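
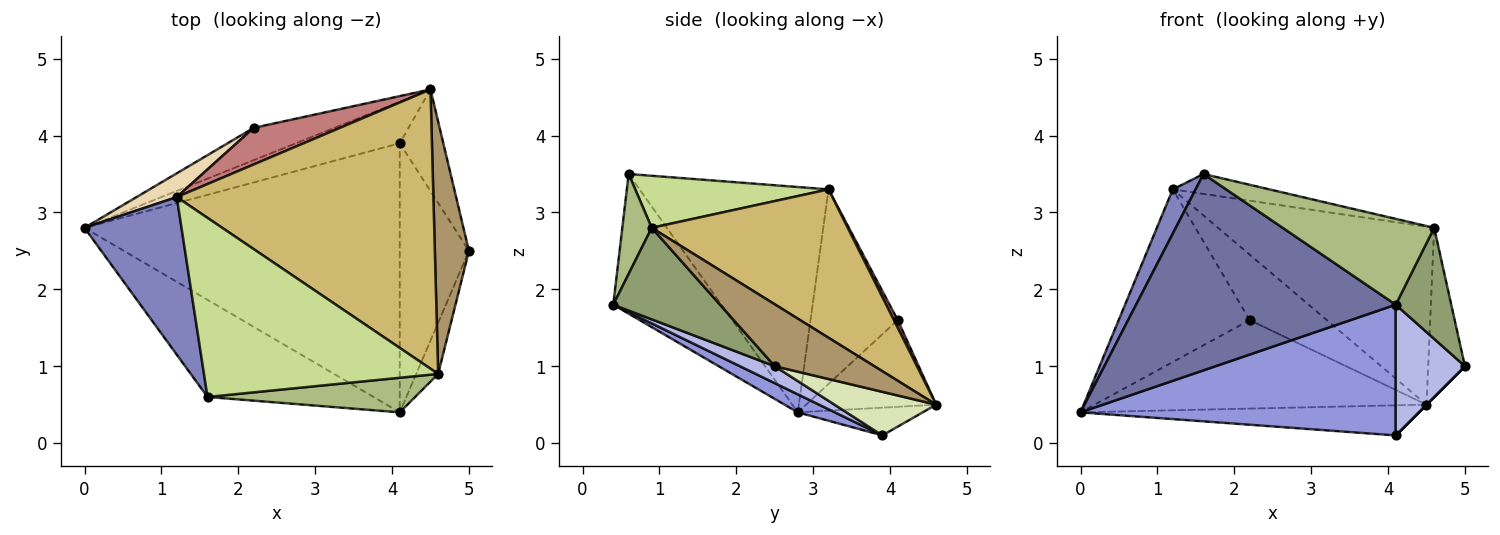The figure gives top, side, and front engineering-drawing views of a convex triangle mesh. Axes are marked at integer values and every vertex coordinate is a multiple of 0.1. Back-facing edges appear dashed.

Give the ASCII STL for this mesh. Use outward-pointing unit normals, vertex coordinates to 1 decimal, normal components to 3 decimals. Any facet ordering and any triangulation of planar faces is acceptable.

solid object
 facet normal -0.350 -0.840 -0.415
  outer loop
   vertex 1.6 0.6 3.5
   vertex 0.0 2.8 0.4
   vertex 4.1 0.4 1.8
  endloop
 endfacet
 facet normal -0.913 -0.110 0.393
  outer loop
   vertex 1.2 3.2 3.3
   vertex 0.0 2.8 0.4
   vertex 1.6 0.6 3.5
  endloop
 endfacet
 facet normal 0.051 -0.436 -0.898
  outer loop
   vertex 4.1 3.9 0.1
   vertex 4.1 0.4 1.8
   vertex 0.0 2.8 0.4
  endloop
 endfacet
 facet normal 0.215 -0.427 -0.879
  outer loop
   vertex 4.1 3.9 0.1
   vertex 5.0 2.5 1.0
   vertex 4.1 0.4 1.8
  endloop
 endfacet
 facet normal 0.868 -0.451 -0.208
  outer loop
   vertex 4.6 0.9 2.8
   vertex 4.1 0.4 1.8
   vertex 5.0 2.5 1.0
  endloop
 endfacet
 facet normal 0.177 -0.913 0.368
  outer loop
   vertex 4.6 0.9 2.8
   vertex 1.6 0.6 3.5
   vertex 4.1 0.4 1.8
  endloop
 endfacet
 facet normal 0.216 0.108 0.970
  outer loop
   vertex 4.6 0.9 2.8
   vertex 1.2 3.2 3.3
   vertex 1.6 0.6 3.5
  endloop
 endfacet
 facet normal 0.707 0.000 -0.707
  outer loop
   vertex 4.5 4.6 0.5
   vertex 5.0 2.5 1.0
   vertex 4.1 3.9 0.1
  endloop
 endfacet
 facet normal 0.834 0.308 0.459
  outer loop
   vertex 4.5 4.6 0.5
   vertex 4.6 0.9 2.8
   vertex 5.0 2.5 1.0
  endloop
 endfacet
 facet normal 0.438 0.483 0.758
  outer loop
   vertex 4.5 4.6 0.5
   vertex 1.2 3.2 3.3
   vertex 4.6 0.9 2.8
  endloop
 endfacet
 facet normal -0.212 0.573 -0.792
  outer loop
   vertex 4.5 4.6 0.5
   vertex 4.1 3.9 0.1
   vertex 0.0 2.8 0.4
  endloop
 endfacet
 facet normal -0.551 0.827 0.114
  outer loop
   vertex 2.2 4.1 1.6
   vertex 0.0 2.8 0.4
   vertex 1.2 3.2 3.3
  endloop
 endfacet
 facet normal -0.345 0.882 -0.322
  outer loop
   vertex 2.2 4.1 1.6
   vertex 4.5 4.6 0.5
   vertex 0.0 2.8 0.4
  endloop
 endfacet
 facet normal 0.043 0.872 0.487
  outer loop
   vertex 2.2 4.1 1.6
   vertex 1.2 3.2 3.3
   vertex 4.5 4.6 0.5
  endloop
 endfacet
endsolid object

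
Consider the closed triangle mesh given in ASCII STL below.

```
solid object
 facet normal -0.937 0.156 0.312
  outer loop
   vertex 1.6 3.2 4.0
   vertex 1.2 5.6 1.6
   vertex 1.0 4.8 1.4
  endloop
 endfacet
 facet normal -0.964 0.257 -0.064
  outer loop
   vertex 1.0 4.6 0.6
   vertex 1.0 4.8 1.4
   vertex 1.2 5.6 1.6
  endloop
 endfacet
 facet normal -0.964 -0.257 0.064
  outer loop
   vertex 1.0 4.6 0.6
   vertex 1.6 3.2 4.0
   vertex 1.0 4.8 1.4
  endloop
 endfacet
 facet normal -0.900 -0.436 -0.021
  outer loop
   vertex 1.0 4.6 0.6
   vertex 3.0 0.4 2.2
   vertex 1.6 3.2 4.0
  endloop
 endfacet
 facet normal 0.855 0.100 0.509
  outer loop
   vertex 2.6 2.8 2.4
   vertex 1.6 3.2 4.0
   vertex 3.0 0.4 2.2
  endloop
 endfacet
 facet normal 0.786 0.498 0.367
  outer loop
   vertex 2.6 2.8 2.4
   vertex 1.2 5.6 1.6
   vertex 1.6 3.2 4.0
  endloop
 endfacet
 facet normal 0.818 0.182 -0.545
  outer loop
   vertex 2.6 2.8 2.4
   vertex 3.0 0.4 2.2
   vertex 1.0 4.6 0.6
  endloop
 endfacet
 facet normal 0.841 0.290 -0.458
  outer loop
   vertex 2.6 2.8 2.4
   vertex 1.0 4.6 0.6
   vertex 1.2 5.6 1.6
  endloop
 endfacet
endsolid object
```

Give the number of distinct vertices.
6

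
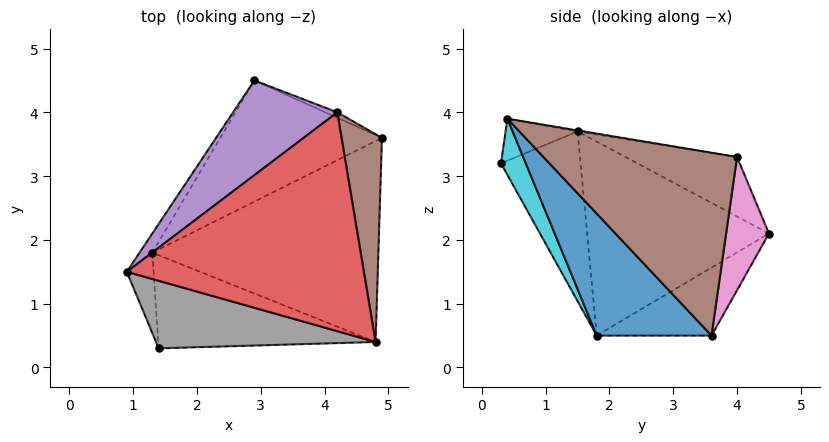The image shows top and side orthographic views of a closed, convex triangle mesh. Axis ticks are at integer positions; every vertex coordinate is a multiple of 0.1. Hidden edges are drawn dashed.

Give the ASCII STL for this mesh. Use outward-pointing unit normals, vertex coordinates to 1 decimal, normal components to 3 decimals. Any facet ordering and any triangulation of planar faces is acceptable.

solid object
 facet normal 0.344 -0.689 -0.638
  outer loop
   vertex 1.3 1.8 0.5
   vertex 4.9 3.6 0.5
   vertex 4.8 0.4 3.9
  endloop
 endfacet
 facet normal -0.844 0.533 -0.056
  outer loop
   vertex 1.3 1.8 0.5
   vertex 0.9 1.5 3.7
   vertex 2.9 4.5 2.1
  endloop
 endfacet
 facet normal -0.307 0.613 -0.728
  outer loop
   vertex 1.3 1.8 0.5
   vertex 2.9 4.5 2.1
   vertex 4.9 3.6 0.5
  endloop
 endfacet
 facet normal -0.004 0.164 0.987
  outer loop
   vertex 4.2 4.0 3.3
   vertex 0.9 1.5 3.7
   vertex 4.8 0.4 3.9
  endloop
 endfacet
 facet normal -0.389 0.622 0.680
  outer loop
   vertex 4.2 4.0 3.3
   vertex 2.9 4.5 2.1
   vertex 0.9 1.5 3.7
  endloop
 endfacet
 facet normal 0.958 0.195 0.212
  outer loop
   vertex 4.2 4.0 3.3
   vertex 4.8 0.4 3.9
   vertex 4.9 3.6 0.5
  endloop
 endfacet
 facet normal 0.387 0.922 -0.035
  outer loop
   vertex 4.2 4.0 3.3
   vertex 4.9 3.6 0.5
   vertex 2.9 4.5 2.1
  endloop
 endfacet
 facet normal -0.169 -0.438 0.883
  outer loop
   vertex 1.4 0.3 3.2
   vertex 4.8 0.4 3.9
   vertex 0.9 1.5 3.7
  endloop
 endfacet
 facet normal -0.933 -0.327 -0.147
  outer loop
   vertex 1.4 0.3 3.2
   vertex 0.9 1.5 3.7
   vertex 1.3 1.8 0.5
  endloop
 endfacet
 facet normal 0.125 -0.865 -0.485
  outer loop
   vertex 1.4 0.3 3.2
   vertex 1.3 1.8 0.5
   vertex 4.8 0.4 3.9
  endloop
 endfacet
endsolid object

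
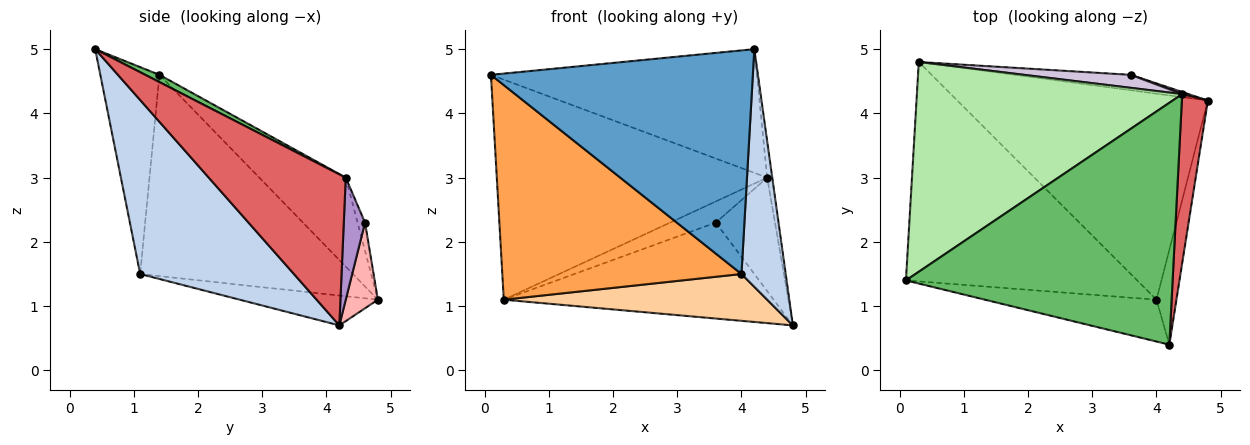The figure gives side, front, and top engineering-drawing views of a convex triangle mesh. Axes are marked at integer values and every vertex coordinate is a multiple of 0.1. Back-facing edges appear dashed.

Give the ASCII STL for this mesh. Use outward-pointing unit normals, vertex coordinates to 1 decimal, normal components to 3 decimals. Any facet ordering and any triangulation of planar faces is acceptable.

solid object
 facet normal -0.217 -0.960 -0.180
  outer loop
   vertex 4.0 1.1 1.5
   vertex 4.2 0.4 5.0
   vertex 0.1 1.4 4.6
  endloop
 endfacet
 facet normal 0.955 -0.275 -0.110
  outer loop
   vertex 4.0 1.1 1.5
   vertex 4.8 4.2 0.7
   vertex 4.2 0.4 5.0
  endloop
 endfacet
 facet normal -0.528 -0.594 -0.607
  outer loop
   vertex 4.0 1.1 1.5
   vertex 0.1 1.4 4.6
   vertex 0.3 4.8 1.1
  endloop
 endfacet
 facet normal -0.115 -0.220 -0.969
  outer loop
   vertex 4.0 1.1 1.5
   vertex 0.3 4.8 1.1
   vertex 4.8 4.2 0.7
  endloop
 endfacet
 facet normal 0.024 0.455 0.890
  outer loop
   vertex 4.4 4.3 3.0
   vertex 0.1 1.4 4.6
   vertex 4.2 0.4 5.0
  endloop
 endfacet
 facet normal -0.225 0.705 0.672
  outer loop
   vertex 4.4 4.3 3.0
   vertex 0.3 4.8 1.1
   vertex 0.1 1.4 4.6
  endloop
 endfacet
 facet normal 0.985 0.037 0.170
  outer loop
   vertex 4.4 4.3 3.0
   vertex 4.2 0.4 5.0
   vertex 4.8 4.2 0.7
  endloop
 endfacet
 facet normal 0.117 0.981 -0.158
  outer loop
   vertex 3.6 4.6 2.3
   vertex 4.8 4.2 0.7
   vertex 0.3 4.8 1.1
  endloop
 endfacet
 facet normal 0.337 0.941 0.018
  outer loop
   vertex 3.6 4.6 2.3
   vertex 4.4 4.3 3.0
   vertex 4.8 4.2 0.7
  endloop
 endfacet
 facet normal -0.138 0.844 0.519
  outer loop
   vertex 3.6 4.6 2.3
   vertex 0.3 4.8 1.1
   vertex 4.4 4.3 3.0
  endloop
 endfacet
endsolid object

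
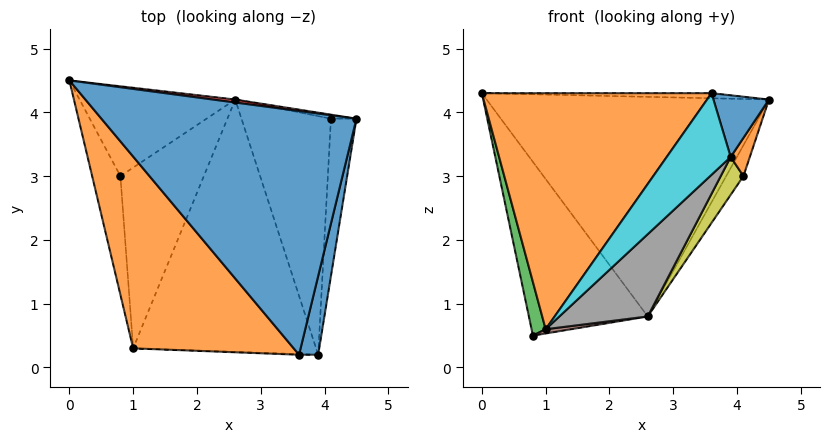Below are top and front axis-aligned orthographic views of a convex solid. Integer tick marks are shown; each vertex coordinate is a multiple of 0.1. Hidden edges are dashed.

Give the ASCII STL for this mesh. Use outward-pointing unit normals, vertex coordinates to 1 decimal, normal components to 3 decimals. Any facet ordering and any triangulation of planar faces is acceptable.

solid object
 facet normal 0.025 0.021 0.999
  outer loop
   vertex 3.6 0.2 4.3
   vertex 4.5 3.9 4.2
   vertex 0.0 4.5 4.3
  endloop
 endfacet
 facet normal -0.680 -0.569 0.462
  outer loop
   vertex 1.0 0.3 0.6
   vertex 3.6 0.2 4.3
   vertex 0.0 4.5 4.3
  endloop
 endfacet
 facet normal -0.981 -0.079 -0.175
  outer loop
   vertex 1.0 0.3 0.6
   vertex 0.0 4.5 4.3
   vertex 0.8 3.0 0.5
  endloop
 endfacet
 facet normal 0.132 0.991 0.013
  outer loop
   vertex 2.6 4.2 0.8
   vertex 0.0 4.5 4.3
   vertex 4.5 3.9 4.2
  endloop
 endfacet
 facet normal -0.458 0.790 -0.408
  outer loop
   vertex 2.6 4.2 0.8
   vertex 0.8 3.0 0.5
   vertex 0.0 4.5 4.3
  endloop
 endfacet
 facet normal 0.179 -0.023 -0.984
  outer loop
   vertex 2.6 4.2 0.8
   vertex 1.0 0.3 0.6
   vertex 0.8 3.0 0.5
  endloop
 endfacet
 facet normal 0.362 0.924 -0.121
  outer loop
   vertex 4.1 3.9 3.0
   vertex 2.6 4.2 0.8
   vertex 4.5 3.9 4.2
  endloop
 endfacet
 facet normal 0.658 -0.233 -0.716
  outer loop
   vertex 3.9 0.2 3.3
   vertex 1.0 0.3 0.6
   vertex 2.6 4.2 0.8
  endloop
 endfacet
 facet normal 0.817 -0.090 -0.569
  outer loop
   vertex 3.9 0.2 3.3
   vertex 2.6 4.2 0.8
   vertex 4.1 3.9 3.0
  endloop
 endfacet
 facet normal -0.027 -1.000 -0.008
  outer loop
   vertex 3.9 0.2 3.3
   vertex 3.6 0.2 4.3
   vertex 1.0 0.3 0.6
  endloop
 endfacet
 facet normal 0.934 -0.220 0.280
  outer loop
   vertex 3.9 0.2 3.3
   vertex 4.5 3.9 4.2
   vertex 3.6 0.2 4.3
  endloop
 endfacet
 facet normal 0.946 -0.077 -0.315
  outer loop
   vertex 3.9 0.2 3.3
   vertex 4.1 3.9 3.0
   vertex 4.5 3.9 4.2
  endloop
 endfacet
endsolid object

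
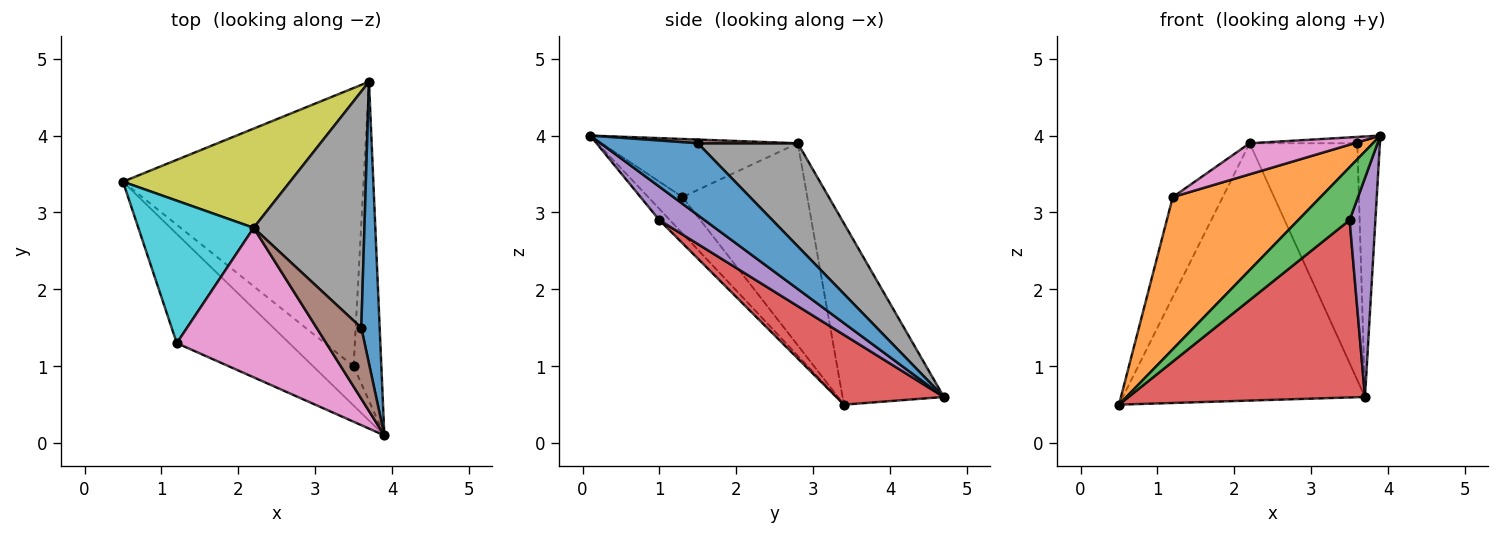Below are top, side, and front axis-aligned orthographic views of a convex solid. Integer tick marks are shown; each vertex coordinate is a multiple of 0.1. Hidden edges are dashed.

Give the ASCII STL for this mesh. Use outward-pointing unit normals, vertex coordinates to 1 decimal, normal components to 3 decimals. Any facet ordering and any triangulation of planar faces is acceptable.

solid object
 facet normal 0.945 0.220 0.242
  outer loop
   vertex 3.6 1.5 3.9
   vertex 3.9 0.1 4.0
   vertex 3.7 4.7 0.6
  endloop
 endfacet
 facet normal -0.185 -0.798 -0.573
  outer loop
   vertex 1.2 1.3 3.2
   vertex 0.5 3.4 0.5
   vertex 3.9 0.1 4.0
  endloop
 endfacet
 facet normal -0.162 -0.792 -0.589
  outer loop
   vertex 3.5 1.0 2.9
   vertex 3.9 0.1 4.0
   vertex 0.5 3.4 0.5
  endloop
 endfacet
 facet normal 0.238 -0.522 -0.819
  outer loop
   vertex 3.5 1.0 2.9
   vertex 0.5 3.4 0.5
   vertex 3.7 4.7 0.6
  endloop
 endfacet
 facet normal 0.705 -0.402 -0.585
  outer loop
   vertex 3.5 1.0 2.9
   vertex 3.7 4.7 0.6
   vertex 3.9 0.1 4.0
  endloop
 endfacet
 facet normal 0.082 0.089 0.993
  outer loop
   vertex 2.2 2.8 3.9
   vertex 3.9 0.1 4.0
   vertex 3.6 1.5 3.9
  endloop
 endfacet
 facet normal -0.356 -0.190 0.915
  outer loop
   vertex 2.2 2.8 3.9
   vertex 1.2 1.3 3.2
   vertex 3.9 0.1 4.0
  endloop
 endfacet
 facet normal 0.549 0.592 0.590
  outer loop
   vertex 2.2 2.8 3.9
   vertex 3.6 1.5 3.9
   vertex 3.7 4.7 0.6
  endloop
 endfacet
 facet normal -0.364 0.869 0.335
  outer loop
   vertex 2.2 2.8 3.9
   vertex 3.7 4.7 0.6
   vertex 0.5 3.4 0.5
  endloop
 endfacet
 facet normal -0.820 0.328 0.468
  outer loop
   vertex 2.2 2.8 3.9
   vertex 0.5 3.4 0.5
   vertex 1.2 1.3 3.2
  endloop
 endfacet
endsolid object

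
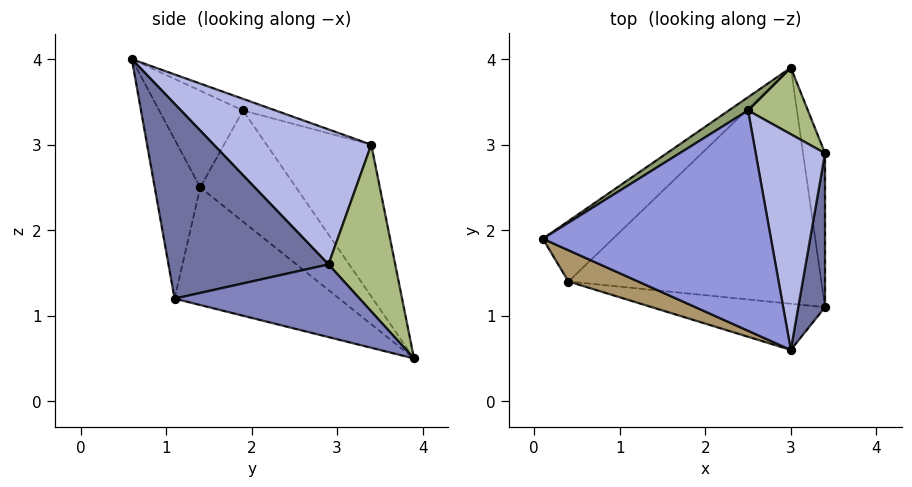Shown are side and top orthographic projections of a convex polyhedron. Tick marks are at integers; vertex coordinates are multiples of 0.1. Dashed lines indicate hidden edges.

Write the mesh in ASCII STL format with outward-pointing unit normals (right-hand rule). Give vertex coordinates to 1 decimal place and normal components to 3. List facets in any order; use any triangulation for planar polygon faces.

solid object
 facet normal 0.990 -0.030 0.136
  outer loop
   vertex 3.4 1.1 1.2
   vertex 3.4 2.9 1.6
   vertex 3.0 0.6 4.0
  endloop
 endfacet
 facet normal 0.955 0.064 -0.289
  outer loop
   vertex 3.4 1.1 1.2
   vertex 3.0 3.9 0.5
   vertex 3.4 2.9 1.6
  endloop
 endfacet
 facet normal -0.048 0.328 0.943
  outer loop
   vertex 2.5 3.4 3.0
   vertex 0.1 1.9 3.4
   vertex 3.0 0.6 4.0
  endloop
 endfacet
 facet normal 0.847 0.307 0.435
  outer loop
   vertex 2.5 3.4 3.0
   vertex 3.0 0.6 4.0
   vertex 3.4 2.9 1.6
  endloop
 endfacet
 facet normal -0.521 0.851 0.066
  outer loop
   vertex 2.5 3.4 3.0
   vertex 3.0 3.9 0.5
   vertex 0.1 1.9 3.4
  endloop
 endfacet
 facet normal 0.754 0.599 0.271
  outer loop
   vertex 2.5 3.4 3.0
   vertex 3.4 2.9 1.6
   vertex 3.0 3.9 0.5
  endloop
 endfacet
 facet normal -0.770 0.413 -0.486
  outer loop
   vertex 0.4 1.4 2.5
   vertex 0.1 1.9 3.4
   vertex 3.0 3.9 0.5
  endloop
 endfacet
 facet normal -0.405 -0.276 -0.872
  outer loop
   vertex 0.4 1.4 2.5
   vertex 3.0 3.9 0.5
   vertex 3.4 1.1 1.2
  endloop
 endfacet
 facet normal -0.442 -0.839 0.319
  outer loop
   vertex 0.4 1.4 2.5
   vertex 3.0 0.6 4.0
   vertex 0.1 1.9 3.4
  endloop
 endfacet
 facet normal -0.182 -0.963 -0.198
  outer loop
   vertex 0.4 1.4 2.5
   vertex 3.4 1.1 1.2
   vertex 3.0 0.6 4.0
  endloop
 endfacet
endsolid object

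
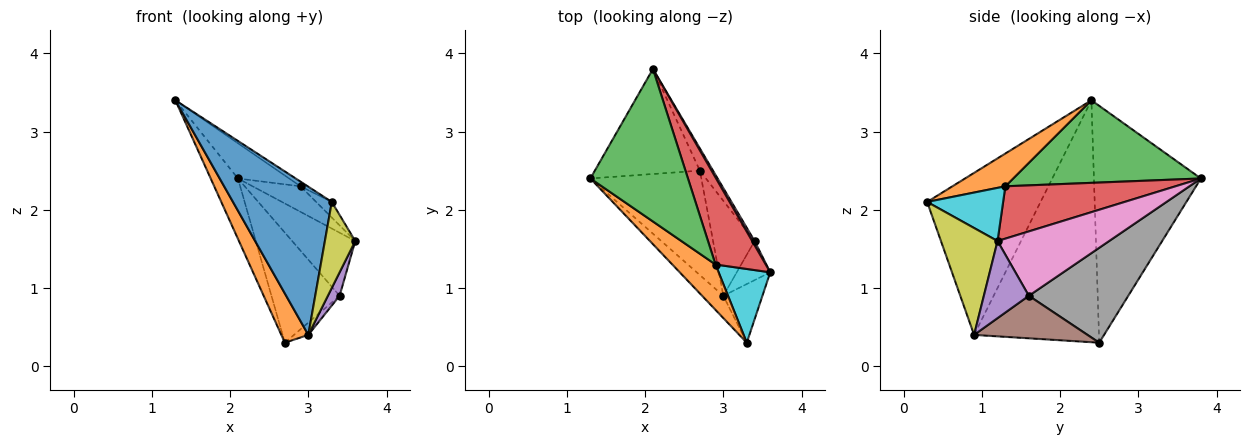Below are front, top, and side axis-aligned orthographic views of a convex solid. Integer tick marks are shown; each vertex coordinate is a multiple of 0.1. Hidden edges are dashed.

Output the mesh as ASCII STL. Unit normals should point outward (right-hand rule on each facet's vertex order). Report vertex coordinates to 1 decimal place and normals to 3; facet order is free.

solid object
 facet normal -0.890 0.227 -0.395
  outer loop
   vertex 2.7 2.5 0.3
   vertex 1.3 2.4 3.4
   vertex 2.1 3.8 2.4
  endloop
 endfacet
 facet normal -0.892 -0.193 -0.409
  outer loop
   vertex 3.0 0.9 0.4
   vertex 1.3 2.4 3.4
   vertex 2.7 2.5 0.3
  endloop
 endfacet
 facet normal 0.636 0.173 0.752
  outer loop
   vertex 2.9 1.3 2.3
   vertex 2.1 3.8 2.4
   vertex 1.3 2.4 3.4
  endloop
 endfacet
 facet normal 0.707 0.199 0.679
  outer loop
   vertex 2.9 1.3 2.3
   vertex 3.6 1.2 1.6
   vertex 2.1 3.8 2.4
  endloop
 endfacet
 facet normal 0.892 -0.233 -0.388
  outer loop
   vertex 3.4 1.6 0.9
   vertex 3.6 1.2 1.6
   vertex 3.0 0.9 0.4
  endloop
 endfacet
 facet normal 0.712 0.090 -0.696
  outer loop
   vertex 3.4 1.6 0.9
   vertex 3.0 0.9 0.4
   vertex 2.7 2.5 0.3
  endloop
 endfacet
 facet normal 0.870 0.492 0.033
  outer loop
   vertex 3.4 1.6 0.9
   vertex 2.1 3.8 2.4
   vertex 3.6 1.2 1.6
  endloop
 endfacet
 facet normal 0.820 0.562 -0.114
  outer loop
   vertex 3.4 1.6 0.9
   vertex 2.7 2.5 0.3
   vertex 2.1 3.8 2.4
  endloop
 endfacet
 facet normal 0.839 -0.450 -0.307
  outer loop
   vertex 3.3 0.3 2.1
   vertex 3.0 0.9 0.4
   vertex 3.6 1.2 1.6
  endloop
 endfacet
 facet normal 0.710 0.146 0.689
  outer loop
   vertex 3.3 0.3 2.1
   vertex 3.6 1.2 1.6
   vertex 2.9 1.3 2.3
  endloop
 endfacet
 facet normal -0.750 -0.654 -0.098
  outer loop
   vertex 3.3 0.3 2.1
   vertex 1.3 2.4 3.4
   vertex 3.0 0.9 0.4
  endloop
 endfacet
 facet normal 0.602 0.082 0.794
  outer loop
   vertex 3.3 0.3 2.1
   vertex 2.9 1.3 2.3
   vertex 1.3 2.4 3.4
  endloop
 endfacet
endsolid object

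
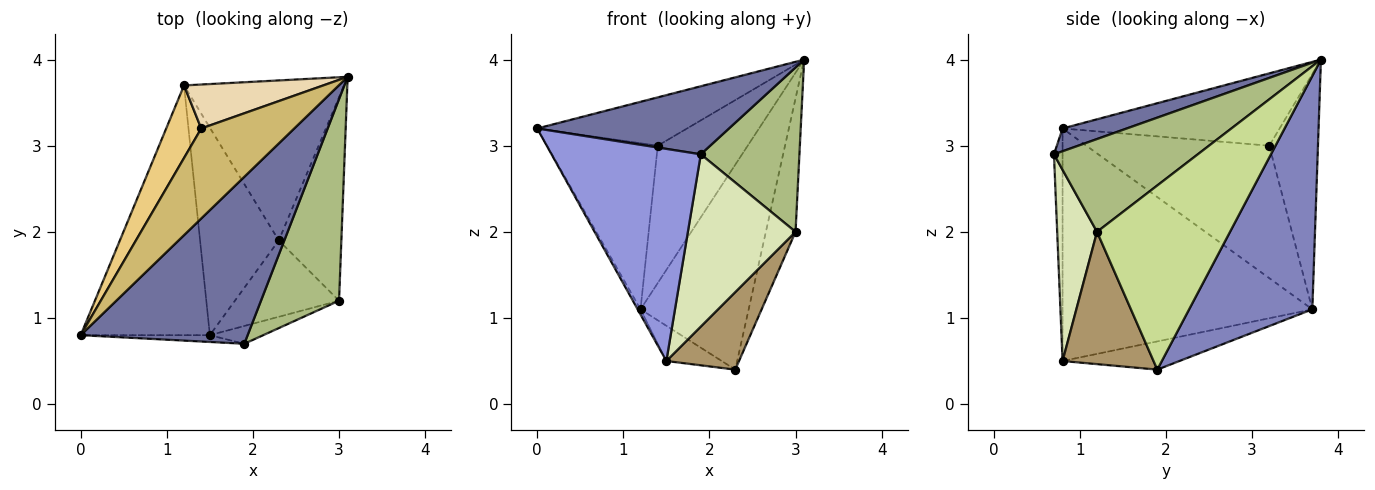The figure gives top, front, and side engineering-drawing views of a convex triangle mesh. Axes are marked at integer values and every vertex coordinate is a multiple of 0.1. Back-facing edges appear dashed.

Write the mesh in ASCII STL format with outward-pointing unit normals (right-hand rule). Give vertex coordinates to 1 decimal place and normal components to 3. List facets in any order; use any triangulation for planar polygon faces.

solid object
 facet normal 0.125 -0.375 0.919
  outer loop
   vertex 1.9 0.7 2.9
   vertex 3.1 3.8 4.0
   vertex 0.0 0.8 3.2
  endloop
 endfacet
 facet normal 0.668 0.586 -0.458
  outer loop
   vertex 1.2 3.7 1.1
   vertex 3.1 3.8 4.0
   vertex 2.3 1.9 0.4
  endloop
 endfacet
 facet normal -0.058 -0.998 -0.032
  outer loop
   vertex 1.5 0.8 0.5
   vertex 1.9 0.7 2.9
   vertex 0.0 0.8 3.2
  endloop
 endfacet
 facet normal -0.874 0.010 -0.486
  outer loop
   vertex 1.5 0.8 0.5
   vertex 0.0 0.8 3.2
   vertex 1.2 3.7 1.1
  endloop
 endfacet
 facet normal -0.333 0.158 -0.930
  outer loop
   vertex 1.5 0.8 0.5
   vertex 1.2 3.7 1.1
   vertex 2.3 1.9 0.4
  endloop
 endfacet
 facet normal 0.678 -0.465 0.570
  outer loop
   vertex 3.0 1.2 2.0
   vertex 3.1 3.8 4.0
   vertex 1.9 0.7 2.9
  endloop
 endfacet
 facet normal 0.926 0.207 -0.315
  outer loop
   vertex 3.0 1.2 2.0
   vertex 2.3 1.9 0.4
   vertex 3.1 3.8 4.0
  endloop
 endfacet
 facet normal 0.345 -0.933 -0.096
  outer loop
   vertex 3.0 1.2 2.0
   vertex 1.9 0.7 2.9
   vertex 1.5 0.8 0.5
  endloop
 endfacet
 facet normal 0.666 -0.532 -0.524
  outer loop
   vertex 3.0 1.2 2.0
   vertex 1.5 0.8 0.5
   vertex 2.3 1.9 0.4
  endloop
 endfacet
 facet normal -0.565 0.390 0.727
  outer loop
   vertex 1.4 3.2 3.0
   vertex 0.0 0.8 3.2
   vertex 3.1 3.8 4.0
  endloop
 endfacet
 facet normal -0.834 0.505 0.221
  outer loop
   vertex 1.4 3.2 3.0
   vertex 1.2 3.7 1.1
   vertex 0.0 0.8 3.2
  endloop
 endfacet
 facet normal -0.458 0.847 0.271
  outer loop
   vertex 1.4 3.2 3.0
   vertex 3.1 3.8 4.0
   vertex 1.2 3.7 1.1
  endloop
 endfacet
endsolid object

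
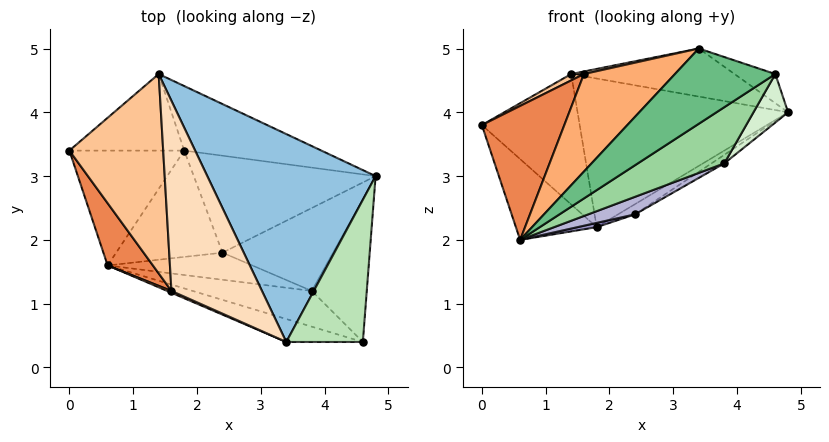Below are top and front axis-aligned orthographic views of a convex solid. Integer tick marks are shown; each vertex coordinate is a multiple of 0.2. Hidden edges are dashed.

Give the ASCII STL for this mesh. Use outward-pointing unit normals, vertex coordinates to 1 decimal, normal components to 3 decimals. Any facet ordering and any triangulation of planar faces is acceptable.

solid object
 facet normal -0.588 0.465 -0.661
  outer loop
   vertex 1.8 3.4 2.2
   vertex 0.6 1.6 2.0
   vertex 0.0 3.4 3.8
  endloop
 endfacet
 facet normal 0.268 0.217 0.939
  outer loop
   vertex 1.4 4.6 4.6
   vertex 3.4 0.4 5.0
   vertex 4.8 3.0 4.0
  endloop
 endfacet
 facet normal -0.410 0.786 -0.462
  outer loop
   vertex 1.4 4.6 4.6
   vertex 1.8 3.4 2.2
   vertex 0.0 3.4 3.8
  endloop
 endfacet
 facet normal 0.340 0.863 -0.375
  outer loop
   vertex 1.4 4.6 4.6
   vertex 4.8 3.0 4.0
   vertex 1.8 3.4 2.2
  endloop
 endfacet
 facet normal -0.825 -0.513 0.238
  outer loop
   vertex 1.6 1.2 4.6
   vertex 0.0 3.4 3.8
   vertex 0.6 1.6 2.0
  endloop
 endfacet
 facet normal -0.409 -0.912 0.017
  outer loop
   vertex 1.6 1.2 4.6
   vertex 0.6 1.6 2.0
   vertex 3.4 0.4 5.0
  endloop
 endfacet
 facet normal -0.478 -0.028 0.878
  outer loop
   vertex 1.6 1.2 4.6
   vertex 1.4 4.6 4.6
   vertex 0.0 3.4 3.8
  endloop
 endfacet
 facet normal -0.222 -0.013 0.975
  outer loop
   vertex 1.6 1.2 4.6
   vertex 3.4 0.4 5.0
   vertex 1.4 4.6 4.6
  endloop
 endfacet
 facet normal -0.097 -0.952 -0.290
  outer loop
   vertex 4.6 0.4 4.6
   vertex 3.4 0.4 5.0
   vertex 0.6 1.6 2.0
  endloop
 endfacet
 facet normal 0.095 -0.840 -0.534
  outer loop
   vertex 4.6 0.4 4.6
   vertex 0.6 1.6 2.0
   vertex 3.8 1.2 3.2
  endloop
 endfacet
 facet normal 0.310 0.191 0.931
  outer loop
   vertex 4.6 0.4 4.6
   vertex 4.8 3.0 4.0
   vertex 3.4 0.4 5.0
  endloop
 endfacet
 facet normal 0.801 -0.193 -0.567
  outer loop
   vertex 4.6 0.4 4.6
   vertex 3.8 1.2 3.2
   vertex 4.8 3.0 4.0
  endloop
 endfacet
 facet normal 0.221 -0.039 -0.975
  outer loop
   vertex 2.4 1.8 2.4
   vertex 0.6 1.6 2.0
   vertex 1.8 3.4 2.2
  endloop
 endfacet
 facet normal 0.240 -0.527 -0.815
  outer loop
   vertex 2.4 1.8 2.4
   vertex 3.8 1.2 3.2
   vertex 0.6 1.6 2.0
  endloop
 endfacet
 facet normal 0.521 0.089 -0.849
  outer loop
   vertex 2.4 1.8 2.4
   vertex 1.8 3.4 2.2
   vertex 4.8 3.0 4.0
  endloop
 endfacet
 facet normal 0.522 0.087 -0.848
  outer loop
   vertex 2.4 1.8 2.4
   vertex 4.8 3.0 4.0
   vertex 3.8 1.2 3.2
  endloop
 endfacet
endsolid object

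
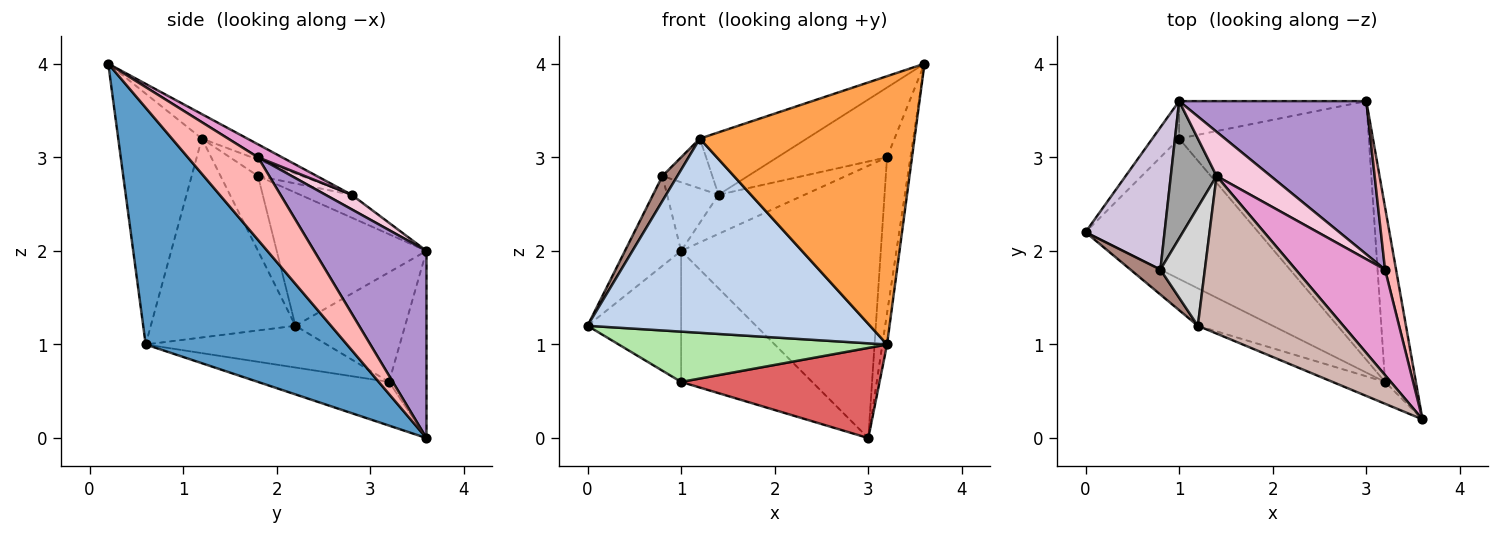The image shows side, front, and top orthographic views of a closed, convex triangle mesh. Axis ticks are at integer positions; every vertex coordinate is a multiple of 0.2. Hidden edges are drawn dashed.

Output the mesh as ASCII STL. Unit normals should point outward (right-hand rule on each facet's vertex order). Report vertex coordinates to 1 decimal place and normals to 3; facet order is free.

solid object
 facet normal 0.991 0.023 -0.129
  outer loop
   vertex 3.2 0.6 1.0
   vertex 3.0 3.6 0.0
   vertex 3.6 0.2 4.0
  endloop
 endfacet
 facet normal -0.449 -0.877 -0.169
  outer loop
   vertex 1.2 1.2 3.2
   vertex 0.0 2.2 1.2
   vertex 3.2 0.6 1.0
  endloop
 endfacet
 facet normal -0.362 -0.929 -0.076
  outer loop
   vertex 1.2 1.2 3.2
   vertex 3.2 0.6 1.0
   vertex 3.6 0.2 4.0
  endloop
 endfacet
 facet normal -0.748 0.638 -0.182
  outer loop
   vertex 1.0 3.2 0.6
   vertex 0.0 2.2 1.2
   vertex 1.0 3.6 2.0
  endloop
 endfacet
 facet normal -0.265 0.927 -0.265
  outer loop
   vertex 1.0 3.2 0.6
   vertex 1.0 3.6 2.0
   vertex 3.0 3.6 0.0
  endloop
 endfacet
 facet normal -0.222 -0.329 -0.918
  outer loop
   vertex 1.0 3.2 0.6
   vertex 3.2 0.6 1.0
   vertex 0.0 2.2 1.2
  endloop
 endfacet
 facet normal -0.212 -0.322 -0.923
  outer loop
   vertex 1.0 3.2 0.6
   vertex 3.0 3.6 0.0
   vertex 3.2 0.6 1.0
  endloop
 endfacet
 facet normal 0.941 0.314 0.125
  outer loop
   vertex 3.2 1.8 3.0
   vertex 3.6 0.2 4.0
   vertex 3.0 3.6 0.0
  endloop
 endfacet
 facet normal 0.440 0.783 0.440
  outer loop
   vertex 3.2 1.8 3.0
   vertex 3.0 3.6 0.0
   vertex 1.0 3.6 2.0
  endloop
 endfacet
 facet normal -0.818 0.307 0.486
  outer loop
   vertex 0.8 1.8 2.8
   vertex 1.0 3.6 2.0
   vertex 0.0 2.2 1.2
  endloop
 endfacet
 facet normal -0.870 -0.348 0.348
  outer loop
   vertex 0.8 1.8 2.8
   vertex 0.0 2.2 1.2
   vertex 1.2 1.2 3.2
  endloop
 endfacet
 facet normal -0.155 0.364 0.919
  outer loop
   vertex 1.4 2.8 2.6
   vertex 1.2 1.2 3.2
   vertex 3.6 0.2 4.0
  endloop
 endfacet
 facet normal 0.120 0.548 0.828
  outer loop
   vertex 1.4 2.8 2.6
   vertex 3.6 0.2 4.0
   vertex 3.2 1.8 3.0
  endloop
 endfacet
 facet normal 0.198 0.649 0.734
  outer loop
   vertex 1.4 2.8 2.6
   vertex 3.2 1.8 3.0
   vertex 1.0 3.6 2.0
  endloop
 endfacet
 facet normal -0.408 0.408 0.816
  outer loop
   vertex 1.4 2.8 2.6
   vertex 1.0 3.6 2.0
   vertex 0.8 1.8 2.8
  endloop
 endfacet
 facet normal -0.322 0.367 0.873
  outer loop
   vertex 1.4 2.8 2.6
   vertex 0.8 1.8 2.8
   vertex 1.2 1.2 3.2
  endloop
 endfacet
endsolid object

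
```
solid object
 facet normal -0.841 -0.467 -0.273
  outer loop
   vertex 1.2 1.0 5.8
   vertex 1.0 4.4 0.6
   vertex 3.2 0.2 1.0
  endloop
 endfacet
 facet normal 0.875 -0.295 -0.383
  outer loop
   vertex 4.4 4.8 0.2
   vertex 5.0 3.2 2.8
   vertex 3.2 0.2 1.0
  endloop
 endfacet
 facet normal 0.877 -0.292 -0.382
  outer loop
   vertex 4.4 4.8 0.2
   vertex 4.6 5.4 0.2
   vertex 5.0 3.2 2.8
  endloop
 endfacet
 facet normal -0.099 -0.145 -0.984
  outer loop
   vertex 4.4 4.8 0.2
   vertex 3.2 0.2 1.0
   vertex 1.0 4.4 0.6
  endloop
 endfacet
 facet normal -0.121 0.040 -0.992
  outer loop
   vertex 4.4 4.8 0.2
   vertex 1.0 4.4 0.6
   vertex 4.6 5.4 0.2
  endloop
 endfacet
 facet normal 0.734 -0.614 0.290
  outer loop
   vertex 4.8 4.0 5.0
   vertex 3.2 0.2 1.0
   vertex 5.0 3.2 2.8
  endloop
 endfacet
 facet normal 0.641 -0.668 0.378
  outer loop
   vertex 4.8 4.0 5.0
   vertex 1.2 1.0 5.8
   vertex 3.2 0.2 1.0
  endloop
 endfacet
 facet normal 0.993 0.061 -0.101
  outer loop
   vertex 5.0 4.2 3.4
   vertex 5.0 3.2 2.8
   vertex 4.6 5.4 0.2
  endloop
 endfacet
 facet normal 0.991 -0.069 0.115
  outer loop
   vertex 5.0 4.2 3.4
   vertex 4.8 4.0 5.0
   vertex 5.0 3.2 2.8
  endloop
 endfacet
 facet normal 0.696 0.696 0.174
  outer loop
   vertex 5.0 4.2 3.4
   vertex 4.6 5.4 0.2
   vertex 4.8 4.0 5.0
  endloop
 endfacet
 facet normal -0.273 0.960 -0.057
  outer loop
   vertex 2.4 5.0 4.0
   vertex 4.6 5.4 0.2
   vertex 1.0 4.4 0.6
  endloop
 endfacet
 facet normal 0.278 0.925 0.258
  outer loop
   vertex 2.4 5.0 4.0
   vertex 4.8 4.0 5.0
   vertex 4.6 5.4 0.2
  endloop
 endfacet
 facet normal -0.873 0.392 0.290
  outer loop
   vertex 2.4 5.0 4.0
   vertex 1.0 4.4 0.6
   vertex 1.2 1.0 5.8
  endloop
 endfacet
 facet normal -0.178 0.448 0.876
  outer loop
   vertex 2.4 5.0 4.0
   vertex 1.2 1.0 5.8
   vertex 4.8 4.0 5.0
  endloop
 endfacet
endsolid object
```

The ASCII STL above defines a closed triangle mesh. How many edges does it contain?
21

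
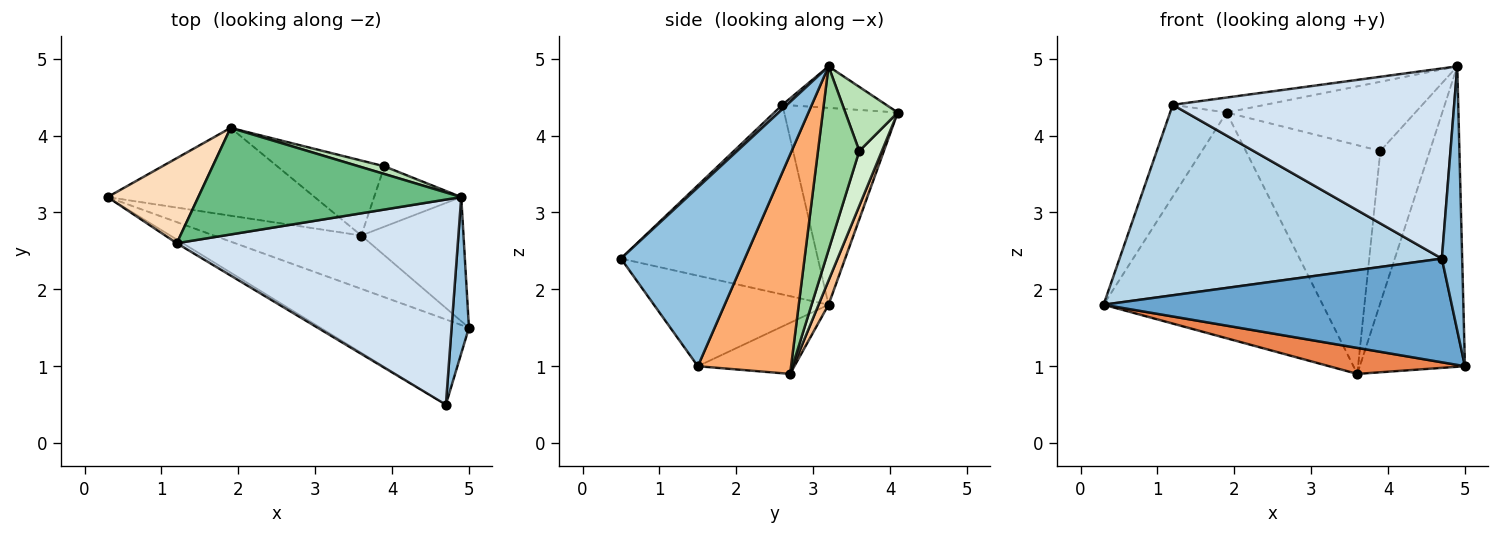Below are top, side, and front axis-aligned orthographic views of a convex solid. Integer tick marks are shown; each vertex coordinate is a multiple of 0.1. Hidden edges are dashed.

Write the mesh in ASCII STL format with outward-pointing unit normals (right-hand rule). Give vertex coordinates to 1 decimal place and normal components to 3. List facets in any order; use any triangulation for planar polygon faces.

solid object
 facet normal -0.361 -0.720 -0.592
  outer loop
   vertex 4.7 0.5 2.4
   vertex 0.3 3.2 1.8
   vertex 5.0 1.5 1.0
  endloop
 endfacet
 facet normal 0.982 -0.161 0.095
  outer loop
   vertex 4.7 0.5 2.4
   vertex 5.0 1.5 1.0
   vertex 4.9 3.2 4.9
  endloop
 endfacet
 facet normal -0.521 -0.853 -0.016
  outer loop
   vertex 1.2 2.6 4.4
   vertex 0.3 3.2 1.8
   vertex 4.7 0.5 2.4
  endloop
 endfacet
 facet normal 0.011 -0.680 0.733
  outer loop
   vertex 1.2 2.6 4.4
   vertex 4.7 0.5 2.4
   vertex 4.9 3.2 4.9
  endloop
 endfacet
 facet normal -0.297 -0.419 -0.858
  outer loop
   vertex 3.6 2.7 0.9
   vertex 5.0 1.5 1.0
   vertex 0.3 3.2 1.8
  endloop
 endfacet
 facet normal 0.634 0.715 -0.295
  outer loop
   vertex 3.6 2.7 0.9
   vertex 4.9 3.2 4.9
   vertex 5.0 1.5 1.0
  endloop
 endfacet
 facet normal 0.042 0.931 -0.362
  outer loop
   vertex 1.9 4.1 4.3
   vertex 3.6 2.7 0.9
   vertex 0.3 3.2 1.8
  endloop
 endfacet
 facet normal -0.828 0.412 0.381
  outer loop
   vertex 1.9 4.1 4.3
   vertex 0.3 3.2 1.8
   vertex 1.2 2.6 4.4
  endloop
 endfacet
 facet normal -0.154 0.137 0.978
  outer loop
   vertex 1.9 4.1 4.3
   vertex 1.2 2.6 4.4
   vertex 4.9 3.2 4.9
  endloop
 endfacet
 facet normal 0.614 0.734 -0.291
  outer loop
   vertex 3.9 3.6 3.8
   vertex 4.9 3.2 4.9
   vertex 3.6 2.7 0.9
  endloop
 endfacet
 facet normal 0.266 0.958 0.106
  outer loop
   vertex 3.9 3.6 3.8
   vertex 1.9 4.1 4.3
   vertex 4.9 3.2 4.9
  endloop
 endfacet
 facet normal 0.158 0.938 -0.308
  outer loop
   vertex 3.9 3.6 3.8
   vertex 3.6 2.7 0.9
   vertex 1.9 4.1 4.3
  endloop
 endfacet
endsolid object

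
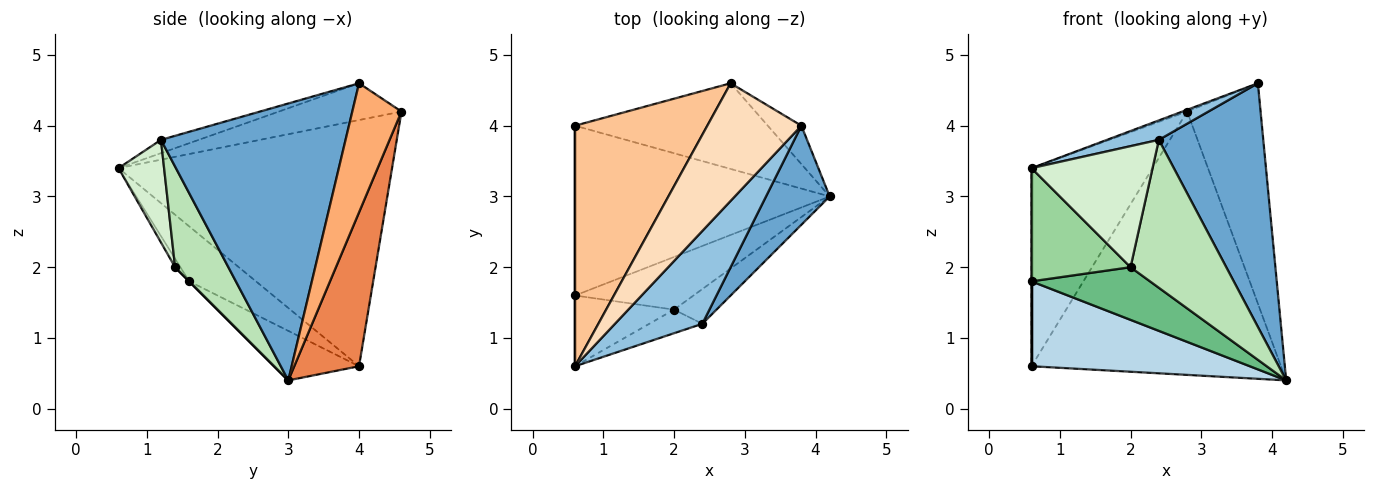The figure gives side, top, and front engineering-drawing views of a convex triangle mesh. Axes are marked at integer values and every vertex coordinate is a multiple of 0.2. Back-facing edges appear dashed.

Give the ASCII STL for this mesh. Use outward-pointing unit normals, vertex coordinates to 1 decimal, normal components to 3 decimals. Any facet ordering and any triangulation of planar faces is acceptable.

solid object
 facet normal 0.853 -0.483 0.196
  outer loop
   vertex 2.4 1.2 3.8
   vertex 4.2 3.0 0.4
   vertex 3.8 4.0 4.6
  endloop
 endfacet
 facet normal -0.148 -0.203 0.968
  outer loop
   vertex 2.4 1.2 3.8
   vertex 3.8 4.0 4.6
   vertex 0.6 0.6 3.4
  endloop
 endfacet
 facet normal -0.171 -0.441 -0.881
  outer loop
   vertex 0.6 1.6 1.8
   vertex 0.6 4.0 0.6
   vertex 4.2 3.0 0.4
  endloop
 endfacet
 facet normal -1.000 0.000 0.000
  outer loop
   vertex 0.6 1.6 1.8
   vertex 0.6 0.6 3.4
   vertex 0.6 4.0 0.6
  endloop
 endfacet
 facet normal 0.240 0.923 -0.300
  outer loop
   vertex 2.8 4.6 4.2
   vertex 4.2 3.0 0.4
   vertex 0.6 4.0 0.6
  endloop
 endfacet
 facet normal 0.551 0.822 -0.143
  outer loop
   vertex 2.8 4.6 4.2
   vertex 3.8 4.0 4.6
   vertex 4.2 3.0 0.4
  endloop
 endfacet
 facet normal -0.821 0.363 0.441
  outer loop
   vertex 2.8 4.6 4.2
   vertex 0.6 4.0 0.6
   vertex 0.6 0.6 3.4
  endloop
 endfacet
 facet normal -0.364 0.014 0.931
  outer loop
   vertex 2.8 4.6 4.2
   vertex 0.6 0.6 3.4
   vertex 3.8 4.0 4.6
  endloop
 endfacet
 facet normal 0.000 -0.707 -0.707
  outer loop
   vertex 2.0 1.4 2.0
   vertex 0.6 1.6 1.8
   vertex 4.2 3.0 0.4
  endloop
 endfacet
 facet normal -0.045 -0.847 -0.529
  outer loop
   vertex 2.0 1.4 2.0
   vertex 0.6 0.6 3.4
   vertex 0.6 1.6 1.8
  endloop
 endfacet
 facet normal 0.476 -0.856 -0.201
  outer loop
   vertex 2.0 1.4 2.0
   vertex 4.2 3.0 0.4
   vertex 2.4 1.2 3.8
  endloop
 endfacet
 facet normal 0.347 -0.921 -0.179
  outer loop
   vertex 2.0 1.4 2.0
   vertex 2.4 1.2 3.8
   vertex 0.6 0.6 3.4
  endloop
 endfacet
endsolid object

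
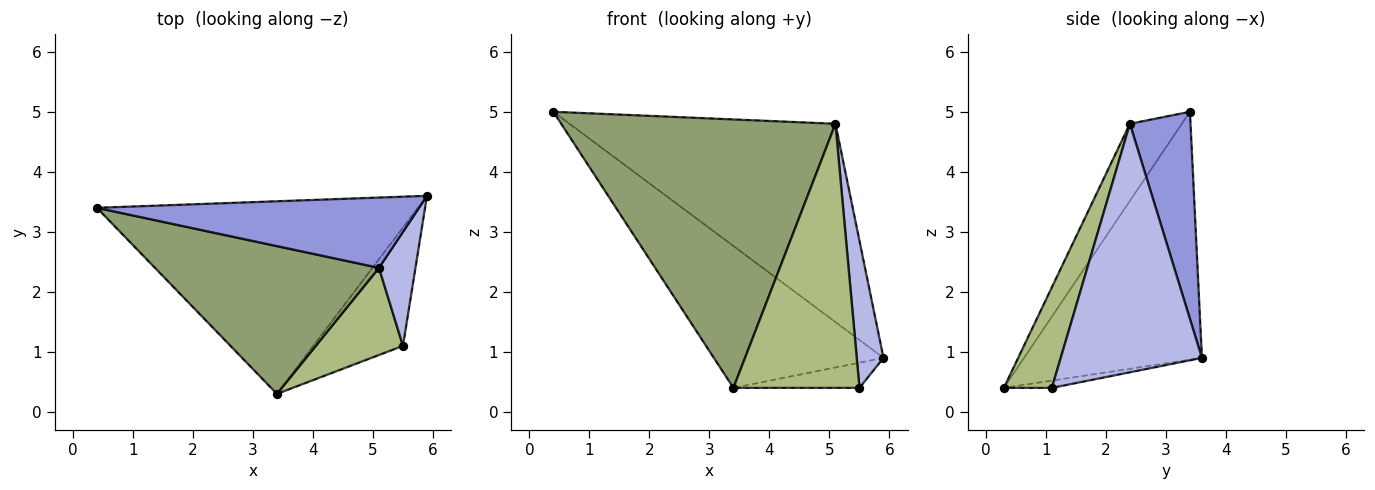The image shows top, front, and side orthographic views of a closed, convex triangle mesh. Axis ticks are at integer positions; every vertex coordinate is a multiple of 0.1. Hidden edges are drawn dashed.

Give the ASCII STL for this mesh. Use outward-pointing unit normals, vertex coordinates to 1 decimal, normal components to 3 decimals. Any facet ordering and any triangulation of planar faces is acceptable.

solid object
 facet normal -0.528 0.504 -0.684
  outer loop
   vertex 3.4 0.3 0.4
   vertex 0.4 3.4 5.0
   vertex 5.9 3.6 0.9
  endloop
 endfacet
 facet normal -0.079 0.208 -0.975
  outer loop
   vertex 5.5 1.1 0.4
   vertex 3.4 0.3 0.4
   vertex 5.9 3.6 0.9
  endloop
 endfacet
 facet normal 0.210 0.922 0.327
  outer loop
   vertex 5.1 2.4 4.8
   vertex 5.9 3.6 0.9
   vertex 0.4 3.4 5.0
  endloop
 endfacet
 facet normal 0.972 -0.184 0.143
  outer loop
   vertex 5.1 2.4 4.8
   vertex 5.5 1.1 0.4
   vertex 5.9 3.6 0.9
  endloop
 endfacet
 facet normal -0.164 -0.864 0.476
  outer loop
   vertex 5.1 2.4 4.8
   vertex 0.4 3.4 5.0
   vertex 3.4 0.3 0.4
  endloop
 endfacet
 facet normal 0.340 -0.893 0.295
  outer loop
   vertex 5.1 2.4 4.8
   vertex 3.4 0.3 0.4
   vertex 5.5 1.1 0.4
  endloop
 endfacet
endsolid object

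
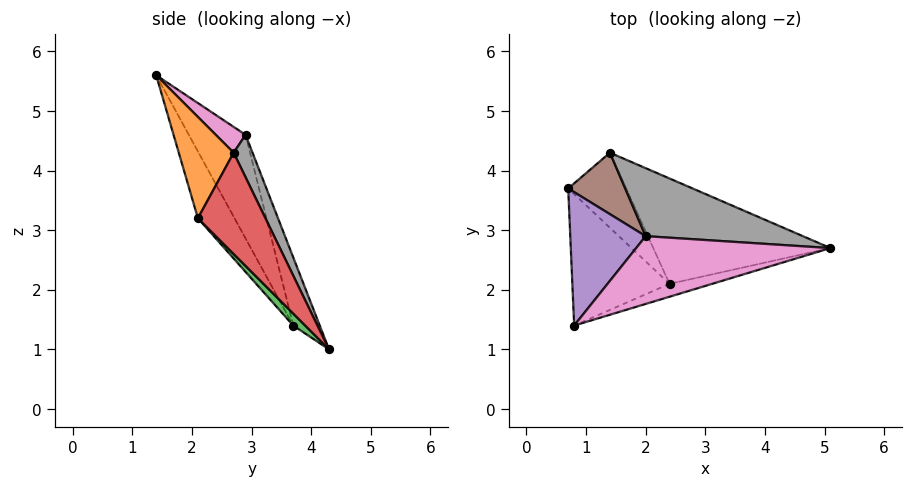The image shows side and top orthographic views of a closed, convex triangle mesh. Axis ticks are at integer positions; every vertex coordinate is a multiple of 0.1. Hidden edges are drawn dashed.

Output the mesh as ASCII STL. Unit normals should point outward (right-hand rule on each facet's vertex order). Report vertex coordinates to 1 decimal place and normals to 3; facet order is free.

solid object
 facet normal -0.310 -0.837 -0.451
  outer loop
   vertex 2.4 2.1 3.2
   vertex 0.8 1.4 5.6
   vertex 0.7 3.7 1.4
  endloop
 endfacet
 facet normal 0.258 -0.960 -0.108
  outer loop
   vertex 2.4 2.1 3.2
   vertex 5.1 2.7 4.3
   vertex 0.8 1.4 5.6
  endloop
 endfacet
 facet normal 0.151 -0.664 -0.732
  outer loop
   vertex 2.4 2.1 3.2
   vertex 0.7 3.7 1.4
   vertex 1.4 4.3 1.0
  endloop
 endfacet
 facet normal 0.418 -0.541 -0.730
  outer loop
   vertex 2.4 2.1 3.2
   vertex 1.4 4.3 1.0
   vertex 5.1 2.7 4.3
  endloop
 endfacet
 facet normal -0.561 0.721 0.408
  outer loop
   vertex 2.0 2.9 4.6
   vertex 0.7 3.7 1.4
   vertex 0.8 1.4 5.6
  endloop
 endfacet
 facet normal -0.462 0.798 0.387
  outer loop
   vertex 2.0 2.9 4.6
   vertex 1.4 4.3 1.0
   vertex 0.7 3.7 1.4
  endloop
 endfacet
 facet normal 0.115 0.486 0.867
  outer loop
   vertex 2.0 2.9 4.6
   vertex 0.8 1.4 5.6
   vertex 5.1 2.7 4.3
  endloop
 endfacet
 facet normal 0.094 0.933 0.347
  outer loop
   vertex 2.0 2.9 4.6
   vertex 5.1 2.7 4.3
   vertex 1.4 4.3 1.0
  endloop
 endfacet
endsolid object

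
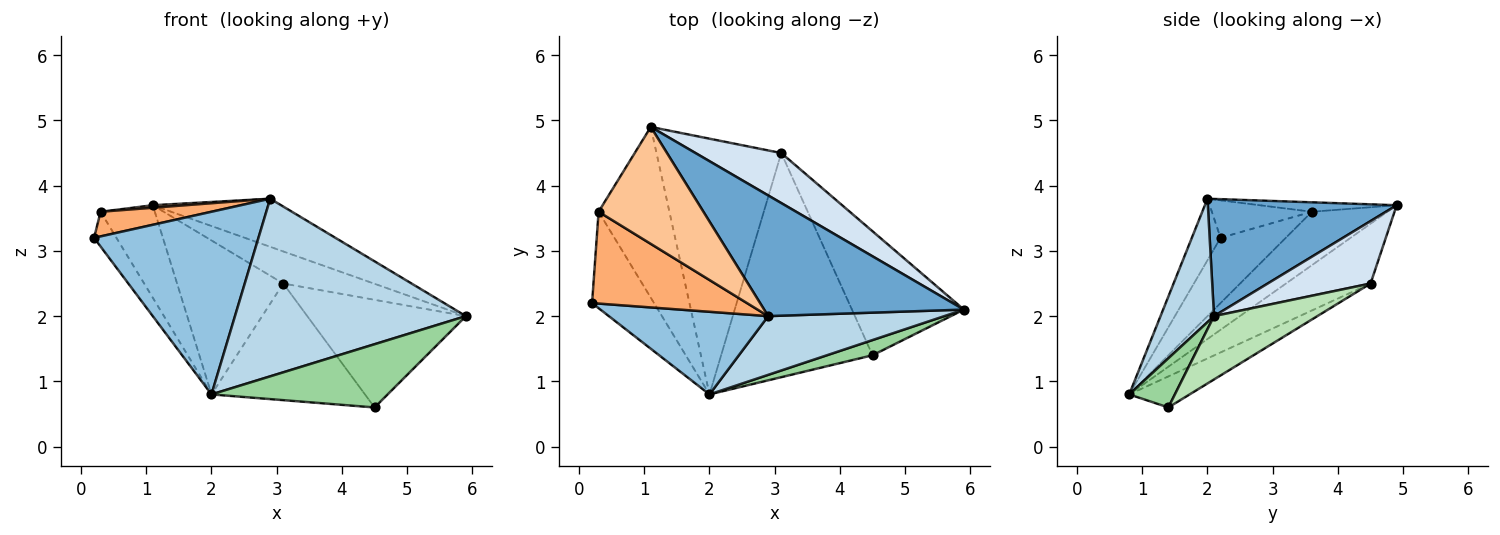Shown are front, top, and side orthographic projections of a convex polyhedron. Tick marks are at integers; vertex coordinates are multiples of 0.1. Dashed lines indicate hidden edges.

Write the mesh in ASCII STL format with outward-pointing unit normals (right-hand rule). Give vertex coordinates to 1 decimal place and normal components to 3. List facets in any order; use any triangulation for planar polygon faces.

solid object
 facet normal 0.479 0.325 0.816
  outer loop
   vertex 2.9 2.0 3.8
   vertex 5.9 2.1 2.0
   vertex 1.1 4.9 3.7
  endloop
 endfacet
 facet normal -0.157 -0.900 0.407
  outer loop
   vertex 2.9 2.0 3.8
   vertex 0.2 2.2 3.2
   vertex 2.0 0.8 0.8
  endloop
 endfacet
 facet normal 0.215 -0.927 0.306
  outer loop
   vertex 2.9 2.0 3.8
   vertex 2.0 0.8 0.8
   vertex 5.9 2.1 2.0
  endloop
 endfacet
 facet normal 0.523 0.460 0.718
  outer loop
   vertex 3.1 4.5 2.5
   vertex 1.1 4.9 3.7
   vertex 5.9 2.1 2.0
  endloop
 endfacet
 facet normal -0.380 0.477 -0.792
  outer loop
   vertex 3.1 4.5 2.5
   vertex 2.0 0.8 0.8
   vertex 1.1 4.9 3.7
  endloop
 endfacet
 facet normal -0.228 -0.252 0.940
  outer loop
   vertex 0.3 3.6 3.6
   vertex 0.2 2.2 3.2
   vertex 2.9 2.0 3.8
  endloop
 endfacet
 facet normal -0.090 -0.021 0.996
  outer loop
   vertex 0.3 3.6 3.6
   vertex 2.9 2.0 3.8
   vertex 1.1 4.9 3.7
  endloop
 endfacet
 facet normal -0.704 0.241 -0.668
  outer loop
   vertex 0.3 3.6 3.6
   vertex 2.0 0.8 0.8
   vertex 0.2 2.2 3.2
  endloop
 endfacet
 facet normal -0.553 0.397 -0.733
  outer loop
   vertex 0.3 3.6 3.6
   vertex 1.1 4.9 3.7
   vertex 2.0 0.8 0.8
  endloop
 endfacet
 facet normal 0.244 -0.943 0.227
  outer loop
   vertex 4.5 1.4 0.6
   vertex 5.9 2.1 2.0
   vertex 2.0 0.8 0.8
  endloop
 endfacet
 facet normal 0.393 0.603 -0.694
  outer loop
   vertex 4.5 1.4 0.6
   vertex 3.1 4.5 2.5
   vertex 5.9 2.1 2.0
  endloop
 endfacet
 facet normal -0.179 0.454 -0.873
  outer loop
   vertex 4.5 1.4 0.6
   vertex 2.0 0.8 0.8
   vertex 3.1 4.5 2.5
  endloop
 endfacet
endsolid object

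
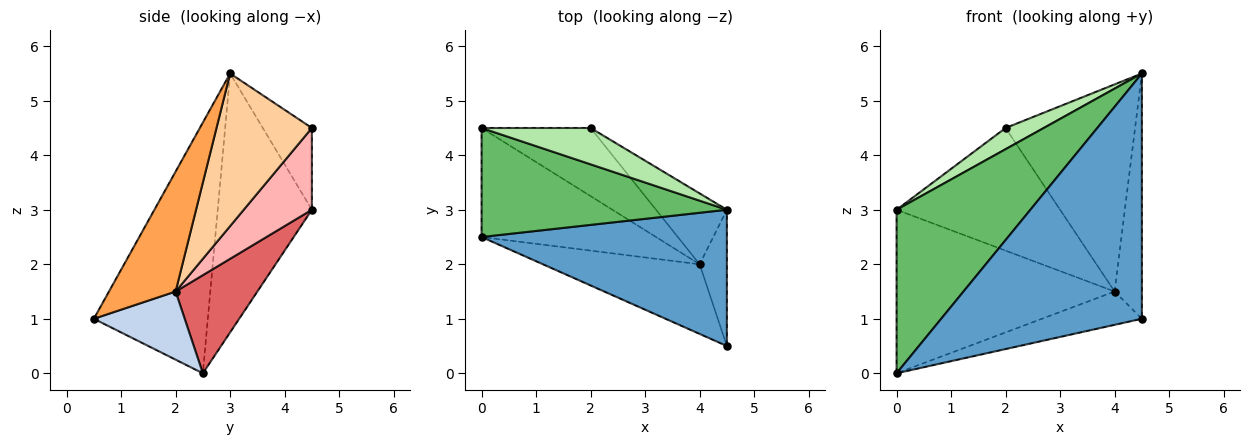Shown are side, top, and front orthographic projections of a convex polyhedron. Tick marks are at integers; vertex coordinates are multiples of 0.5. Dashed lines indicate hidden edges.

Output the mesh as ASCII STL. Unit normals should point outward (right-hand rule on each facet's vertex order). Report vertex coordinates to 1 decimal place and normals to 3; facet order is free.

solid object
 facet normal -0.445 -0.783 0.435
  outer loop
   vertex 4.5 3.0 5.5
   vertex 0.0 2.5 0.0
   vertex 4.5 0.5 1.0
  endloop
 endfacet
 facet normal 0.365 0.402 -0.840
  outer loop
   vertex 4.0 2.0 1.5
   vertex 4.5 0.5 1.0
   vertex 0.0 2.5 0.0
  endloop
 endfacet
 facet normal 0.906 0.371 -0.206
  outer loop
   vertex 4.0 2.0 1.5
   vertex 4.5 3.0 5.5
   vertex 4.5 0.5 1.0
  endloop
 endfacet
 facet normal 0.572 0.776 -0.266
  outer loop
   vertex 4.0 2.0 1.5
   vertex 2.0 4.5 4.5
   vertex 4.5 3.0 5.5
  endloop
 endfacet
 facet normal -0.505 -0.718 0.479
  outer loop
   vertex 0.0 4.5 3.0
   vertex 0.0 2.5 0.0
   vertex 4.5 3.0 5.5
  endloop
 endfacet
 facet normal -0.544 -0.423 0.725
  outer loop
   vertex 0.0 4.5 3.0
   vertex 4.5 3.0 5.5
   vertex 2.0 4.5 4.5
  endloop
 endfacet
 facet normal 0.298 0.794 -0.530
  outer loop
   vertex 0.0 4.5 3.0
   vertex 4.0 2.0 1.5
   vertex 0.0 2.5 0.0
  endloop
 endfacet
 facet normal 0.342 0.821 -0.456
  outer loop
   vertex 0.0 4.5 3.0
   vertex 2.0 4.5 4.5
   vertex 4.0 2.0 1.5
  endloop
 endfacet
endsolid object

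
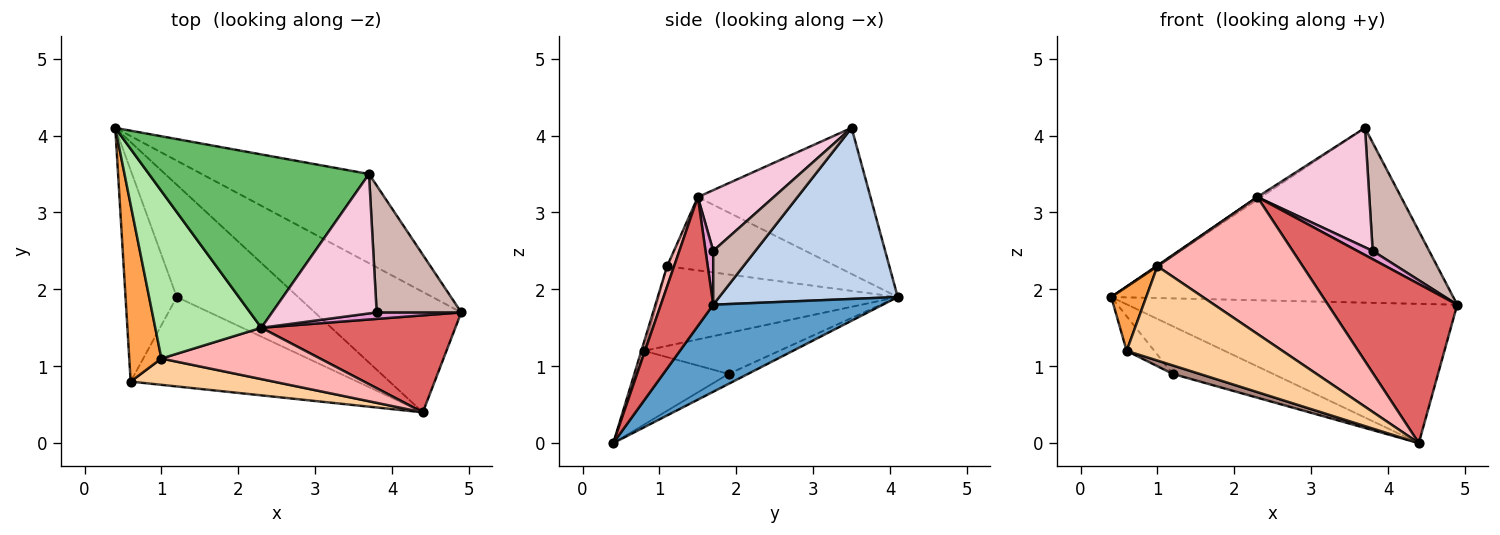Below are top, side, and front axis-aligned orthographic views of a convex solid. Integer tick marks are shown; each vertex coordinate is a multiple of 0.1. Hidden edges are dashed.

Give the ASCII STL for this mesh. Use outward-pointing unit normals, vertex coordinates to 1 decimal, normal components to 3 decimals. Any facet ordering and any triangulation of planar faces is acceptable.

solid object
 facet normal 0.362 0.705 -0.610
  outer loop
   vertex 4.4 0.4 0.0
   vertex 0.4 4.1 1.9
   vertex 4.9 1.7 1.8
  endloop
 endfacet
 facet normal 0.422 0.808 -0.412
  outer loop
   vertex 3.7 3.5 4.1
   vertex 4.9 1.7 1.8
   vertex 0.4 4.1 1.9
  endloop
 endfacet
 facet normal -0.919 -0.134 0.371
  outer loop
   vertex 0.6 0.8 1.2
   vertex 1.0 1.1 2.3
   vertex 0.4 4.1 1.9
  endloop
 endfacet
 facet normal -0.017 -0.963 0.269
  outer loop
   vertex 0.6 0.8 1.2
   vertex 4.4 0.4 0.0
   vertex 1.0 1.1 2.3
  endloop
 endfacet
 facet normal -0.553 0.012 0.833
  outer loop
   vertex 2.3 1.5 3.2
   vertex 3.7 3.5 4.1
   vertex 0.4 4.1 1.9
  endloop
 endfacet
 facet normal -0.568 -0.004 0.823
  outer loop
   vertex 2.3 1.5 3.2
   vertex 0.4 4.1 1.9
   vertex 1.0 1.1 2.3
  endloop
 endfacet
 facet normal 0.327 -0.807 0.492
  outer loop
   vertex 2.3 1.5 3.2
   vertex 4.4 0.4 0.0
   vertex 4.9 1.7 1.8
  endloop
 endfacet
 facet normal 0.045 -0.935 0.351
  outer loop
   vertex 2.3 1.5 3.2
   vertex 1.0 1.1 2.3
   vertex 4.4 0.4 0.0
  endloop
 endfacet
 facet normal -0.075 0.390 -0.918
  outer loop
   vertex 1.2 1.9 0.9
   vertex 0.4 4.1 1.9
   vertex 4.4 0.4 0.0
  endloop
 endfacet
 facet normal -0.620 0.127 -0.775
  outer loop
   vertex 1.2 1.9 0.9
   vertex 0.6 0.8 1.2
   vertex 0.4 4.1 1.9
  endloop
 endfacet
 facet normal -0.309 -0.090 -0.947
  outer loop
   vertex 1.2 1.9 0.9
   vertex 4.4 0.4 0.0
   vertex 0.6 0.8 1.2
  endloop
 endfacet
 facet normal 0.436 -0.584 0.685
  outer loop
   vertex 3.8 1.7 2.5
   vertex 4.9 1.7 1.8
   vertex 3.7 3.5 4.1
  endloop
 endfacet
 facet normal 0.366 -0.732 0.575
  outer loop
   vertex 3.8 1.7 2.5
   vertex 2.3 1.5 3.2
   vertex 4.9 1.7 1.8
  endloop
 endfacet
 facet normal 0.404 -0.595 0.695
  outer loop
   vertex 3.8 1.7 2.5
   vertex 3.7 3.5 4.1
   vertex 2.3 1.5 3.2
  endloop
 endfacet
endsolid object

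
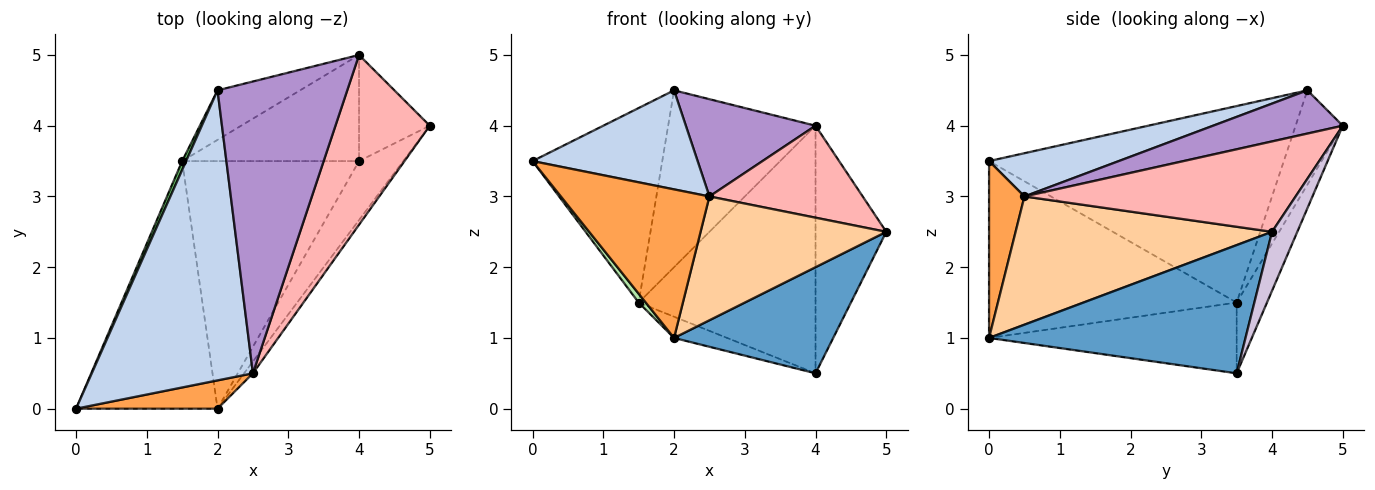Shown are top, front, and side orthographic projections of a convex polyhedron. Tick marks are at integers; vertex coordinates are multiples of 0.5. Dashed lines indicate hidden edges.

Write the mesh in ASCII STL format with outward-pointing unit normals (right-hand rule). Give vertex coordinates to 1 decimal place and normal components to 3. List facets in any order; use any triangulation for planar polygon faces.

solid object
 facet normal 0.815 -0.506 -0.281
  outer loop
   vertex 2.0 0.0 1.0
   vertex 4.0 3.5 0.5
   vertex 5.0 4.0 2.5
  endloop
 endfacet
 facet normal 0.246 -0.313 0.917
  outer loop
   vertex 2.5 0.5 3.0
   vertex 2.0 4.5 4.5
   vertex 0.0 0.0 3.5
  endloop
 endfacet
 facet normal 0.228 -0.957 0.182
  outer loop
   vertex 2.5 0.5 3.0
   vertex 0.0 0.0 3.5
   vertex 2.0 0.0 1.0
  endloop
 endfacet
 facet normal 0.809 -0.586 -0.056
  outer loop
   vertex 2.5 0.5 3.0
   vertex 2.0 0.0 1.0
   vertex 5.0 4.0 2.5
  endloop
 endfacet
 facet normal -0.915 0.403 0.018
  outer loop
   vertex 1.5 3.5 1.5
   vertex 0.0 0.0 3.5
   vertex 2.0 4.5 4.5
  endloop
 endfacet
 facet normal -0.781 -0.022 -0.625
  outer loop
   vertex 1.5 3.5 1.5
   vertex 2.0 0.0 1.0
   vertex 0.0 0.0 3.5
  endloop
 endfacet
 facet normal -0.370 0.079 -0.926
  outer loop
   vertex 1.5 3.5 1.5
   vertex 4.0 3.5 0.5
   vertex 2.0 0.0 1.0
  endloop
 endfacet
 facet normal 0.644 -0.364 0.672
  outer loop
   vertex 4.0 5.0 4.0
   vertex 2.5 0.5 3.0
   vertex 5.0 4.0 2.5
  endloop
 endfacet
 facet normal 0.302 -0.302 0.905
  outer loop
   vertex 4.0 5.0 4.0
   vertex 2.0 4.5 4.5
   vertex 2.5 0.5 3.0
  endloop
 endfacet
 facet normal 0.312 0.873 -0.374
  outer loop
   vertex 4.0 5.0 4.0
   vertex 5.0 4.0 2.5
   vertex 4.0 3.5 0.5
  endloop
 endfacet
 facet normal -0.294 0.920 -0.258
  outer loop
   vertex 4.0 5.0 4.0
   vertex 1.5 3.5 1.5
   vertex 2.0 4.5 4.5
  endloop
 endfacet
 facet normal -0.156 0.908 -0.389
  outer loop
   vertex 4.0 5.0 4.0
   vertex 4.0 3.5 0.5
   vertex 1.5 3.5 1.5
  endloop
 endfacet
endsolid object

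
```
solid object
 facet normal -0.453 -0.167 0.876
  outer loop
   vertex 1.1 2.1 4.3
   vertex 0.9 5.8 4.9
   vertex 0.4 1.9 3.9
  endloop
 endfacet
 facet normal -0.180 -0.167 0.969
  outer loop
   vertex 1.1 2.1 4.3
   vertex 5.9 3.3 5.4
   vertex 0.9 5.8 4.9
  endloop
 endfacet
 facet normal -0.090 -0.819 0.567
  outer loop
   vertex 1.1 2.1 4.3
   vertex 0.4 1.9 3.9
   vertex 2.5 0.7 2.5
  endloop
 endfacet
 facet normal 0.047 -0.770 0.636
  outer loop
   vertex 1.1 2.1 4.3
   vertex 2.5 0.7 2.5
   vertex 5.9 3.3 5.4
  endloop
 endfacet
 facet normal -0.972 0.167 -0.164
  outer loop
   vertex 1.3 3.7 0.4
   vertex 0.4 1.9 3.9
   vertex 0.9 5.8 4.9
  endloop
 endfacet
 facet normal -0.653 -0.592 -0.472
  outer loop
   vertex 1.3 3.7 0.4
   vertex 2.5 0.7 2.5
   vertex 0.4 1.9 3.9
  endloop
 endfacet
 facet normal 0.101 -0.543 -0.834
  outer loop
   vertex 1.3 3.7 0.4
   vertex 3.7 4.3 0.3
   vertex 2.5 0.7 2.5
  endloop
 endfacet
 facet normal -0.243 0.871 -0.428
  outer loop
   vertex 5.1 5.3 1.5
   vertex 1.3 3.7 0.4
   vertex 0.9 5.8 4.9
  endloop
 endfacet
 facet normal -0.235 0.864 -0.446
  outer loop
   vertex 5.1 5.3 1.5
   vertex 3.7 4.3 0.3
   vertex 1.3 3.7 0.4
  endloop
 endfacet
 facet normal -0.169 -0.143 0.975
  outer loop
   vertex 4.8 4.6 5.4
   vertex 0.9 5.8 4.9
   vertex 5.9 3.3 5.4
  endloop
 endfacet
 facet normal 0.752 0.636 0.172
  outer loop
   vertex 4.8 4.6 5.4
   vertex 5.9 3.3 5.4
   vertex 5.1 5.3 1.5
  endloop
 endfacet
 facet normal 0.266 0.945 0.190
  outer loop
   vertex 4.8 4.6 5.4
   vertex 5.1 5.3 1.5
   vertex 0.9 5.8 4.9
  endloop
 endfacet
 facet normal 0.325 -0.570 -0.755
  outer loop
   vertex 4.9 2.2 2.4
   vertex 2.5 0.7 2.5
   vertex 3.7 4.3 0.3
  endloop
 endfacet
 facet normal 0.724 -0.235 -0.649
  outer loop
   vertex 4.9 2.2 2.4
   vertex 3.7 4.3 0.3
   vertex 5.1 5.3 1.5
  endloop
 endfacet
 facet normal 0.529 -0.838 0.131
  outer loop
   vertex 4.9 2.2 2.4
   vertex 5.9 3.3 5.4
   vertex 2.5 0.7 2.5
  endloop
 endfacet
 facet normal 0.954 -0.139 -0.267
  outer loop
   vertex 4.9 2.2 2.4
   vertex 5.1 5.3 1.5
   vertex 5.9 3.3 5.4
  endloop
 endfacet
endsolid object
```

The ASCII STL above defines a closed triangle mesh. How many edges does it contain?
24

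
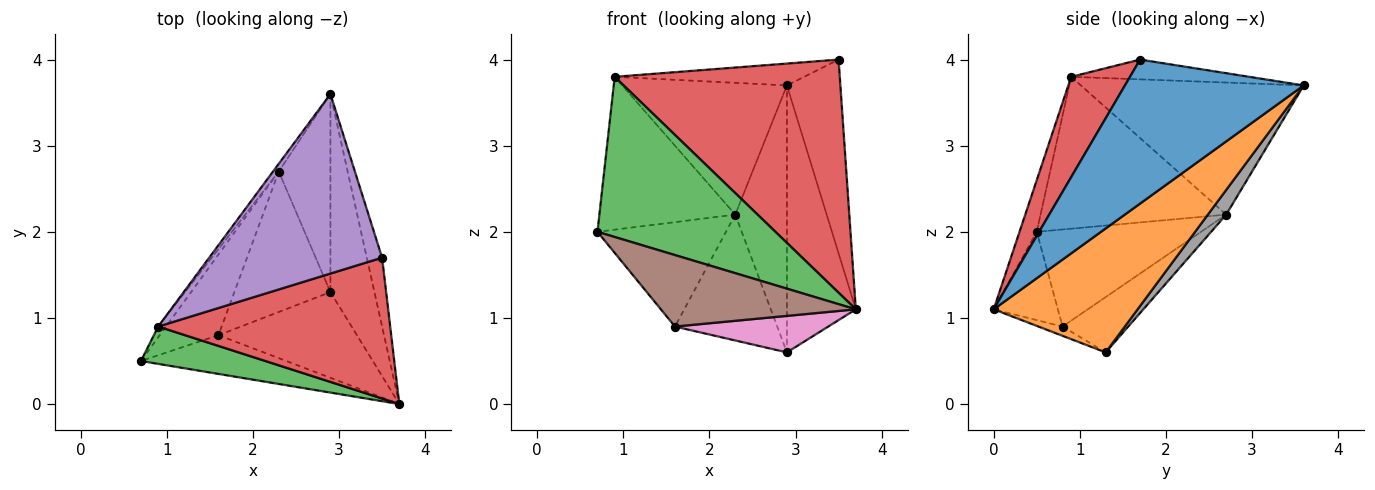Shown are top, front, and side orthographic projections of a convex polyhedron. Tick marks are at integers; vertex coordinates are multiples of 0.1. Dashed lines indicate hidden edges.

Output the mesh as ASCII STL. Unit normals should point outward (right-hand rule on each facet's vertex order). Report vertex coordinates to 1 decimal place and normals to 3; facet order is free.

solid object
 facet normal 0.953 0.285 -0.101
  outer loop
   vertex 3.5 1.7 4.0
   vertex 3.7 0.0 1.1
   vertex 2.9 3.6 3.7
  endloop
 endfacet
 facet normal 0.859 0.411 -0.305
  outer loop
   vertex 2.9 1.3 0.6
   vertex 2.9 3.6 3.7
   vertex 3.7 0.0 1.1
  endloop
 endfacet
 facet normal -0.094 -0.970 0.226
  outer loop
   vertex 0.9 0.9 3.8
   vertex 0.7 0.5 2.0
   vertex 3.7 0.0 1.1
  endloop
 endfacet
 facet normal 0.218 -0.835 0.505
  outer loop
   vertex 0.9 0.9 3.8
   vertex 3.7 0.0 1.1
   vertex 3.5 1.7 4.0
  endloop
 endfacet
 facet normal -0.113 0.120 0.986
  outer loop
   vertex 0.9 0.9 3.8
   vertex 3.5 1.7 4.0
   vertex 2.9 3.6 3.7
  endloop
 endfacet
 facet normal -0.278 -0.844 -0.458
  outer loop
   vertex 1.6 0.8 0.9
   vertex 3.7 0.0 1.1
   vertex 0.7 0.5 2.0
  endloop
 endfacet
 facet normal -0.062 -0.391 -0.918
  outer loop
   vertex 1.6 0.8 0.9
   vertex 2.9 1.3 0.6
   vertex 3.7 0.0 1.1
  endloop
 endfacet
 facet normal 0.274 0.772 -0.573
  outer loop
   vertex 2.3 2.7 2.2
   vertex 2.9 3.6 3.7
   vertex 2.9 1.3 0.6
  endloop
 endfacet
 facet normal -0.394 0.613 -0.684
  outer loop
   vertex 2.3 2.7 2.2
   vertex 2.9 1.3 0.6
   vertex 1.6 0.8 0.9
  endloop
 endfacet
 facet normal -0.711 0.556 -0.430
  outer loop
   vertex 2.3 2.7 2.2
   vertex 1.6 0.8 0.9
   vertex 0.7 0.5 2.0
  endloop
 endfacet
 facet normal -0.806 0.590 -0.042
  outer loop
   vertex 2.3 2.7 2.2
   vertex 0.7 0.5 2.0
   vertex 0.9 0.9 3.8
  endloop
 endfacet
 facet normal -0.804 0.594 -0.035
  outer loop
   vertex 2.3 2.7 2.2
   vertex 0.9 0.9 3.8
   vertex 2.9 3.6 3.7
  endloop
 endfacet
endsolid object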